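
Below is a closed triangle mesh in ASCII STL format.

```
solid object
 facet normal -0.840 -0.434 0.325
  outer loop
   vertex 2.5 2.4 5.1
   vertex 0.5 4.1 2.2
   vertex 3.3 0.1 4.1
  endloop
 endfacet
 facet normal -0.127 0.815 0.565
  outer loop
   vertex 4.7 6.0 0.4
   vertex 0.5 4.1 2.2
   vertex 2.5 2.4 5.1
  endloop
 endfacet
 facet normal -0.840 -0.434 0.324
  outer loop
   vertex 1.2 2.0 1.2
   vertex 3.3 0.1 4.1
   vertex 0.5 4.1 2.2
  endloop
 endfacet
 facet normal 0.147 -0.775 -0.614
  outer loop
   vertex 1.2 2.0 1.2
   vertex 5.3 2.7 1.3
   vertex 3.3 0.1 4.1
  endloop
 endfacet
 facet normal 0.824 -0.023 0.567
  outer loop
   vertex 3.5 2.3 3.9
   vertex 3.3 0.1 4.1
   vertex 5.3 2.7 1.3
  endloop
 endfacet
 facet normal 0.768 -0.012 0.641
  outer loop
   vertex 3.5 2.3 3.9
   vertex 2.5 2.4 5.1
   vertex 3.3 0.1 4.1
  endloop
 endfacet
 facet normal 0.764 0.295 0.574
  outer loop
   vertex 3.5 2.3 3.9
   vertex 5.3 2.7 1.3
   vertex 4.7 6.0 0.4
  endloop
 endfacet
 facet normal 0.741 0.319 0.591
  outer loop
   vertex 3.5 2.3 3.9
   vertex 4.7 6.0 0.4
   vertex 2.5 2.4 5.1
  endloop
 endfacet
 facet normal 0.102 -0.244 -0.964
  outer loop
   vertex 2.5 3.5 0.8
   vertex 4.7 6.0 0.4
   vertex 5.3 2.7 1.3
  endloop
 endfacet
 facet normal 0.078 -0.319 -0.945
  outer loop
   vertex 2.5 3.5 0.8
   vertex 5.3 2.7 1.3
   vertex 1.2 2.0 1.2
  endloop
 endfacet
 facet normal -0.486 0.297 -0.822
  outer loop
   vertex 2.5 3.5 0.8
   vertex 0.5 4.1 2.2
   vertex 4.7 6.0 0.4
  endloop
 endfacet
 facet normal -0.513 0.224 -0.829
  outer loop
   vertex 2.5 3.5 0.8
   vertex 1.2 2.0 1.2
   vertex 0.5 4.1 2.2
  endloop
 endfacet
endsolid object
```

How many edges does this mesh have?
18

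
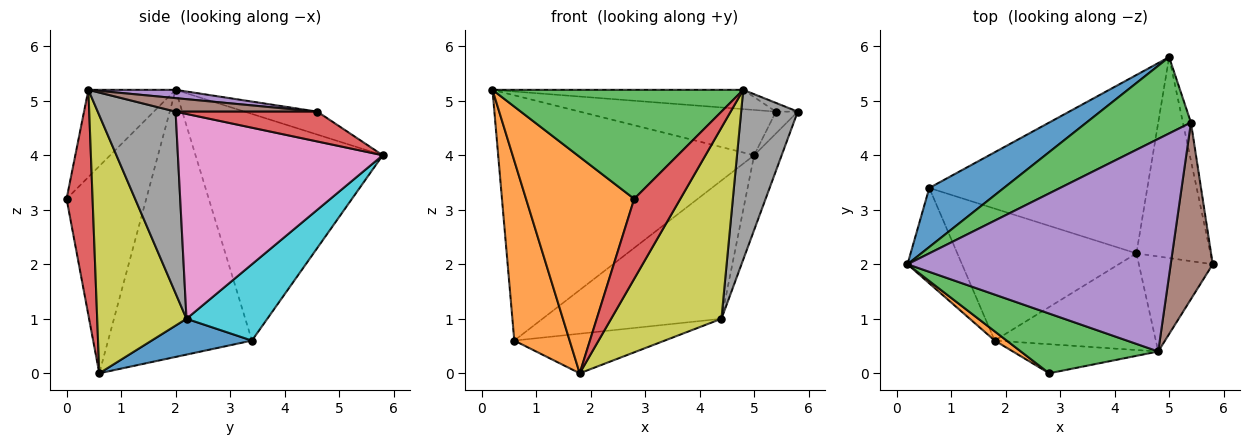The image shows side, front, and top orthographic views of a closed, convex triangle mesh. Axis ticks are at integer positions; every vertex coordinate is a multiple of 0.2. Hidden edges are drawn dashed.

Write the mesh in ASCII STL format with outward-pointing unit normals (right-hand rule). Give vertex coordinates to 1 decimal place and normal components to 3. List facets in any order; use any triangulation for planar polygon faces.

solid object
 facet normal -0.580 0.792 0.191
  outer loop
   vertex 0.6 3.4 0.6
   vertex 0.2 2.0 5.2
   vertex 5.0 5.8 4.0
  endloop
 endfacet
 facet normal -0.917 -0.353 -0.187
  outer loop
   vertex 0.6 3.4 0.6
   vertex 1.8 0.6 0.0
   vertex 0.2 2.0 5.2
  endloop
 endfacet
 facet normal -0.186 0.501 0.845
  outer loop
   vertex 5.4 4.6 4.8
   vertex 5.0 5.8 4.0
   vertex 0.2 2.0 5.2
  endloop
 endfacet
 facet normal 0.955 0.147 -0.257
  outer loop
   vertex 5.4 4.6 4.8
   vertex 5.8 2.0 4.8
   vertex 5.0 5.8 4.0
  endloop
 endfacet
 facet normal 0.031 0.090 0.995
  outer loop
   vertex 4.8 0.4 5.2
   vertex 5.4 4.6 4.8
   vertex 0.2 2.0 5.2
  endloop
 endfacet
 facet normal 0.305 0.047 0.951
  outer loop
   vertex 4.8 0.4 5.2
   vertex 5.8 2.0 4.8
   vertex 5.4 4.6 4.8
  endloop
 endfacet
 facet normal 0.933 0.125 -0.337
  outer loop
   vertex 4.4 2.2 1.0
   vertex 5.0 5.8 4.0
   vertex 5.8 2.0 4.8
  endloop
 endfacet
 facet normal 0.768 -0.558 -0.313
  outer loop
   vertex 4.4 2.2 1.0
   vertex 5.8 2.0 4.8
   vertex 4.8 0.4 5.2
  endloop
 endfacet
 facet normal 0.586 -0.723 -0.366
  outer loop
   vertex 4.4 2.2 1.0
   vertex 4.8 0.4 5.2
   vertex 1.8 0.6 0.0
  endloop
 endfacet
 facet normal 0.267 0.590 -0.762
  outer loop
   vertex 4.4 2.2 1.0
   vertex 0.6 3.4 0.6
   vertex 5.0 5.8 4.0
  endloop
 endfacet
 facet normal 0.188 0.282 -0.941
  outer loop
   vertex 4.4 2.2 1.0
   vertex 1.8 0.6 0.0
   vertex 0.6 3.4 0.6
  endloop
 endfacet
 facet normal -0.593 -0.805 0.034
  outer loop
   vertex 2.8 0.0 3.2
   vertex 0.2 2.0 5.2
   vertex 1.8 0.6 0.0
  endloop
 endfacet
 facet normal -0.292 -0.839 0.460
  outer loop
   vertex 2.8 0.0 3.2
   vertex 4.8 0.4 5.2
   vertex 0.2 2.0 5.2
  endloop
 endfacet
 facet normal 0.468 -0.830 -0.302
  outer loop
   vertex 2.8 0.0 3.2
   vertex 1.8 0.6 0.0
   vertex 4.8 0.4 5.2
  endloop
 endfacet
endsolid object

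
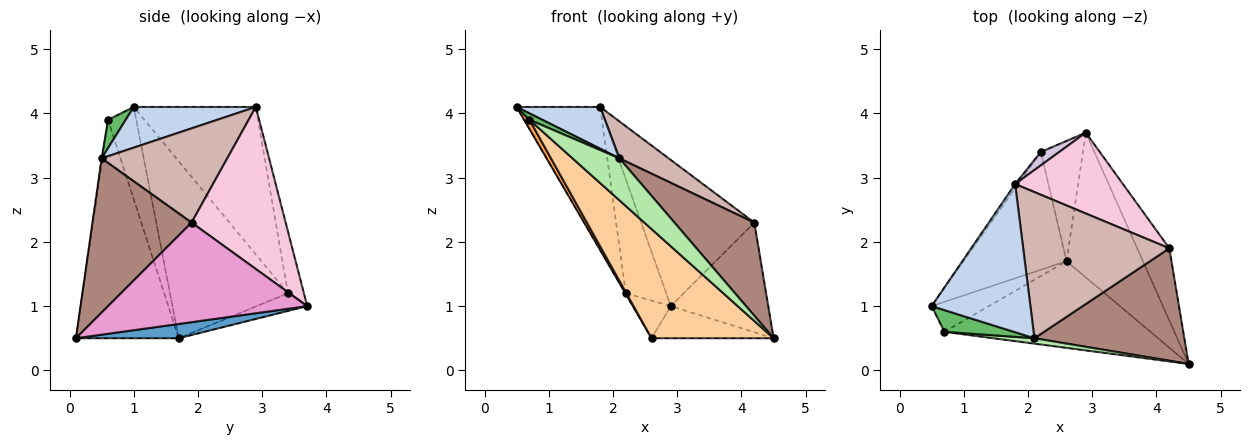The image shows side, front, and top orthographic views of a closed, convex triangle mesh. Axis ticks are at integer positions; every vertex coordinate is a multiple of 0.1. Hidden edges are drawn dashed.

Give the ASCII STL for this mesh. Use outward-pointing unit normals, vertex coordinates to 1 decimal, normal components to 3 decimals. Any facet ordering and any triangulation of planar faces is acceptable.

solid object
 facet normal 0.180 0.213 -0.960
  outer loop
   vertex 2.6 1.7 0.5
   vertex 2.9 3.7 1.0
   vertex 4.5 0.1 0.5
  endloop
 endfacet
 facet normal 0.369 -0.252 0.895
  outer loop
   vertex 2.1 0.5 3.3
   vertex 1.8 2.9 4.1
   vertex 0.5 1.0 4.1
  endloop
 endfacet
 facet normal -0.839 -0.159 -0.520
  outer loop
   vertex 0.7 0.6 3.9
   vertex 0.5 1.0 4.1
   vertex 2.6 1.7 0.5
  endloop
 endfacet
 facet normal -0.551 -0.654 -0.519
  outer loop
   vertex 0.7 0.6 3.9
   vertex 2.6 1.7 0.5
   vertex 4.5 0.1 0.5
  endloop
 endfacet
 facet normal 0.364 -0.265 0.893
  outer loop
   vertex 0.7 0.6 3.9
   vertex 2.1 0.5 3.3
   vertex 0.5 1.0 4.1
  endloop
 endfacet
 facet normal -0.016 -0.992 0.128
  outer loop
   vertex 0.7 0.6 3.9
   vertex 4.5 0.1 0.5
   vertex 2.1 0.5 3.3
  endloop
 endfacet
 facet normal -0.864 0.004 -0.503
  outer loop
   vertex 2.2 3.4 1.2
   vertex 2.6 1.7 0.5
   vertex 0.5 1.0 4.1
  endloop
 endfacet
 facet normal -0.372 0.277 -0.886
  outer loop
   vertex 2.2 3.4 1.2
   vertex 2.9 3.7 1.0
   vertex 2.6 1.7 0.5
  endloop
 endfacet
 facet normal -0.825 0.565 -0.016
  outer loop
   vertex 2.2 3.4 1.2
   vertex 0.5 1.0 4.1
   vertex 1.8 2.9 4.1
  endloop
 endfacet
 facet normal -0.365 0.925 0.109
  outer loop
   vertex 2.2 3.4 1.2
   vertex 1.8 2.9 4.1
   vertex 2.9 3.7 1.0
  endloop
 endfacet
 facet normal 0.621 -0.500 0.604
  outer loop
   vertex 4.2 1.9 2.3
   vertex 2.1 0.5 3.3
   vertex 4.5 0.1 0.5
  endloop
 endfacet
 facet normal 0.530 -0.208 0.822
  outer loop
   vertex 4.2 1.9 2.3
   vertex 1.8 2.9 4.1
   vertex 2.1 0.5 3.3
  endloop
 endfacet
 facet normal 0.863 0.422 -0.278
  outer loop
   vertex 4.2 1.9 2.3
   vertex 4.5 0.1 0.5
   vertex 2.9 3.7 1.0
  endloop
 endfacet
 facet normal 0.588 0.708 0.391
  outer loop
   vertex 4.2 1.9 2.3
   vertex 2.9 3.7 1.0
   vertex 1.8 2.9 4.1
  endloop
 endfacet
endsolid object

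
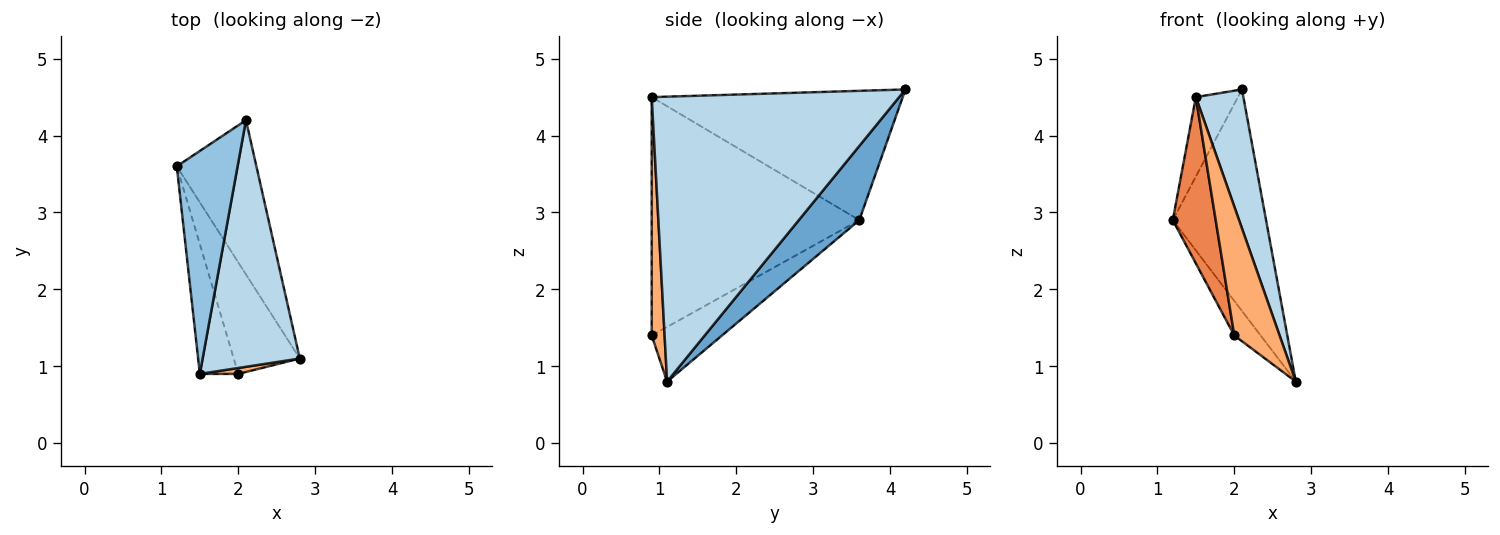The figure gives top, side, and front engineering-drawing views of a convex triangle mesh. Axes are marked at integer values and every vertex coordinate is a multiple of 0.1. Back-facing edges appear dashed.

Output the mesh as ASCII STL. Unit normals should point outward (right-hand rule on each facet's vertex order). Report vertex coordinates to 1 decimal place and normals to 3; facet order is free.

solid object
 facet normal 0.470 0.724 -0.504
  outer loop
   vertex 2.1 4.2 4.6
   vertex 2.8 1.1 0.8
   vertex 1.2 3.6 2.9
  endloop
 endfacet
 facet normal -0.895 0.150 0.421
  outer loop
   vertex 2.1 4.2 4.6
   vertex 1.2 3.6 2.9
   vertex 1.5 0.9 4.5
  endloop
 endfacet
 facet normal 0.931 -0.179 0.318
  outer loop
   vertex 2.1 4.2 4.6
   vertex 1.5 0.9 4.5
   vertex 2.8 1.1 0.8
  endloop
 endfacet
 facet normal -0.620 0.233 -0.749
  outer loop
   vertex 2.0 0.9 1.4
   vertex 1.2 3.6 2.9
   vertex 2.8 1.1 0.8
  endloop
 endfacet
 facet normal -0.967 -0.200 -0.156
  outer loop
   vertex 2.0 0.9 1.4
   vertex 1.5 0.9 4.5
   vertex 1.2 3.6 2.9
  endloop
 endfacet
 facet normal 0.273 -0.961 0.044
  outer loop
   vertex 2.0 0.9 1.4
   vertex 2.8 1.1 0.8
   vertex 1.5 0.9 4.5
  endloop
 endfacet
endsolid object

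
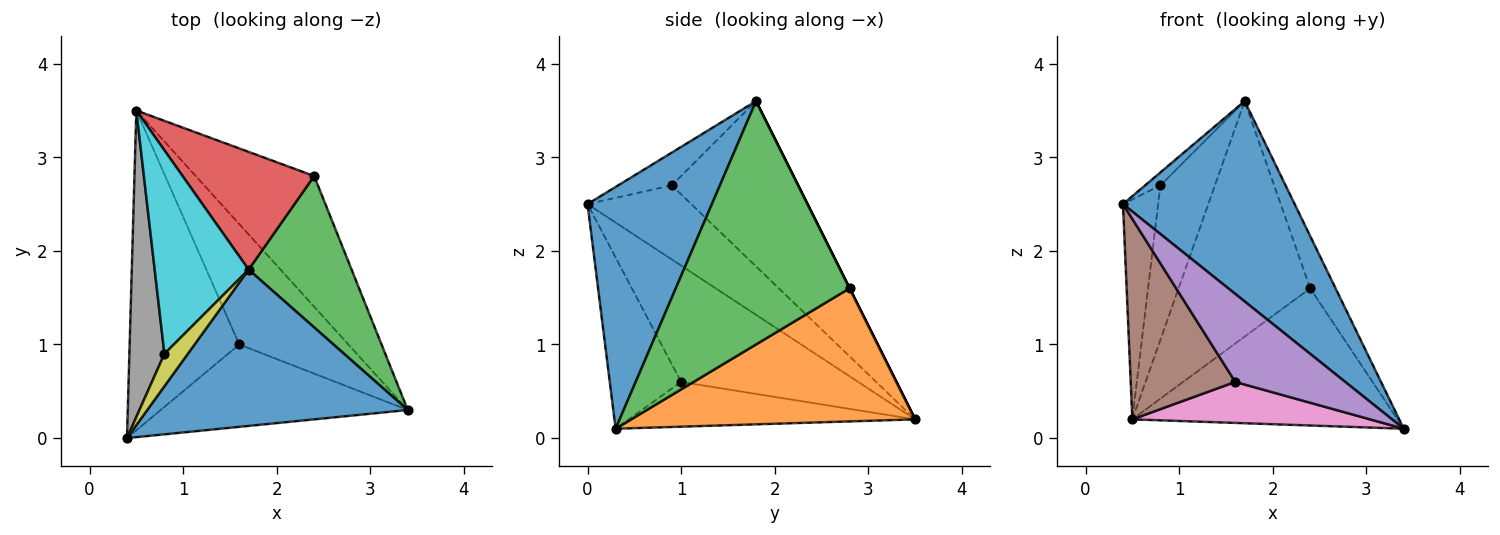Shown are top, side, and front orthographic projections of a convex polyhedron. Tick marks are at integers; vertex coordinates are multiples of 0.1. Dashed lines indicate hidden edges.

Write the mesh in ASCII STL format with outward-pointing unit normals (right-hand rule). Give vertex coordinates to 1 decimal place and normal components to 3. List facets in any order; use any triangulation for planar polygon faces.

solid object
 facet normal 0.496 -0.685 0.534
  outer loop
   vertex 1.7 1.8 3.6
   vertex 0.4 0.0 2.5
   vertex 3.4 0.3 0.1
  endloop
 endfacet
 facet normal 0.613 0.572 -0.545
  outer loop
   vertex 2.4 2.8 1.6
   vertex 3.4 0.3 0.1
   vertex 0.5 3.5 0.2
  endloop
 endfacet
 facet normal 0.913 0.133 0.386
  outer loop
   vertex 2.4 2.8 1.6
   vertex 1.7 1.8 3.6
   vertex 3.4 0.3 0.1
  endloop
 endfacet
 facet normal 0.000 0.894 0.447
  outer loop
   vertex 2.4 2.8 1.6
   vertex 0.5 3.5 0.2
   vertex 1.7 1.8 3.6
  endloop
 endfacet
 facet normal -0.428 -0.660 -0.618
  outer loop
   vertex 1.6 1.0 0.6
   vertex 3.4 0.3 0.1
   vertex 0.4 0.0 2.5
  endloop
 endfacet
 facet normal -0.669 -0.395 -0.630
  outer loop
   vertex 1.6 1.0 0.6
   vertex 0.4 0.0 2.5
   vertex 0.5 3.5 0.2
  endloop
 endfacet
 facet normal -0.362 -0.300 -0.882
  outer loop
   vertex 1.6 1.0 0.6
   vertex 0.5 3.5 0.2
   vertex 3.4 0.3 0.1
  endloop
 endfacet
 facet normal -0.864 0.293 0.409
  outer loop
   vertex 0.8 0.9 2.7
   vertex 0.5 3.5 0.2
   vertex 0.4 0.0 2.5
  endloop
 endfacet
 facet normal -0.793 0.226 0.566
  outer loop
   vertex 0.8 0.9 2.7
   vertex 0.4 0.0 2.5
   vertex 1.7 1.8 3.6
  endloop
 endfacet
 facet normal -0.814 0.351 0.463
  outer loop
   vertex 0.8 0.9 2.7
   vertex 1.7 1.8 3.6
   vertex 0.5 3.5 0.2
  endloop
 endfacet
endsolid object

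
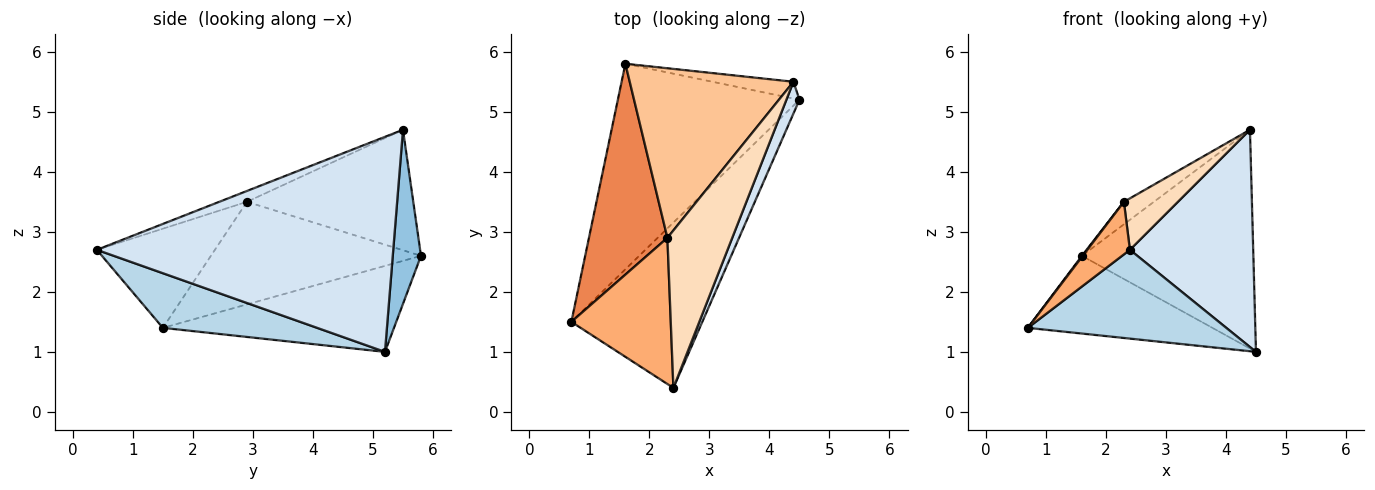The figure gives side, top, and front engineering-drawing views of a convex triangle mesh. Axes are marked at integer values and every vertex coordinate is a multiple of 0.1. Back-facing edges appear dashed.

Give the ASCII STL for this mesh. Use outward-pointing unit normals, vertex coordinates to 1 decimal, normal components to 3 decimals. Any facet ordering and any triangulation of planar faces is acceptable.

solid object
 facet normal -0.405 0.323 -0.855
  outer loop
   vertex 1.6 5.8 2.6
   vertex 4.5 5.2 1.0
   vertex 0.7 1.5 1.4
  endloop
 endfacet
 facet normal 0.162 0.984 -0.075
  outer loop
   vertex 4.4 5.5 4.7
   vertex 4.5 5.2 1.0
   vertex 1.6 5.8 2.6
  endloop
 endfacet
 facet normal 0.345 -0.444 -0.827
  outer loop
   vertex 2.4 0.4 2.7
   vertex 0.7 1.5 1.4
   vertex 4.5 5.2 1.0
  endloop
 endfacet
 facet normal 0.922 -0.383 0.056
  outer loop
   vertex 2.4 0.4 2.7
   vertex 4.5 5.2 1.0
   vertex 4.4 5.5 4.7
  endloop
 endfacet
 facet normal -0.794 -0.003 0.607
  outer loop
   vertex 2.3 2.9 3.5
   vertex 1.6 5.8 2.6
   vertex 0.7 1.5 1.4
  endloop
 endfacet
 facet normal -0.684 -0.247 0.686
  outer loop
   vertex 2.3 2.9 3.5
   vertex 0.7 1.5 1.4
   vertex 2.4 0.4 2.7
  endloop
 endfacet
 facet normal -0.589 0.106 0.801
  outer loop
   vertex 2.3 2.9 3.5
   vertex 4.4 5.5 4.7
   vertex 1.6 5.8 2.6
  endloop
 endfacet
 facet normal -0.157 -0.307 0.939
  outer loop
   vertex 2.3 2.9 3.5
   vertex 2.4 0.4 2.7
   vertex 4.4 5.5 4.7
  endloop
 endfacet
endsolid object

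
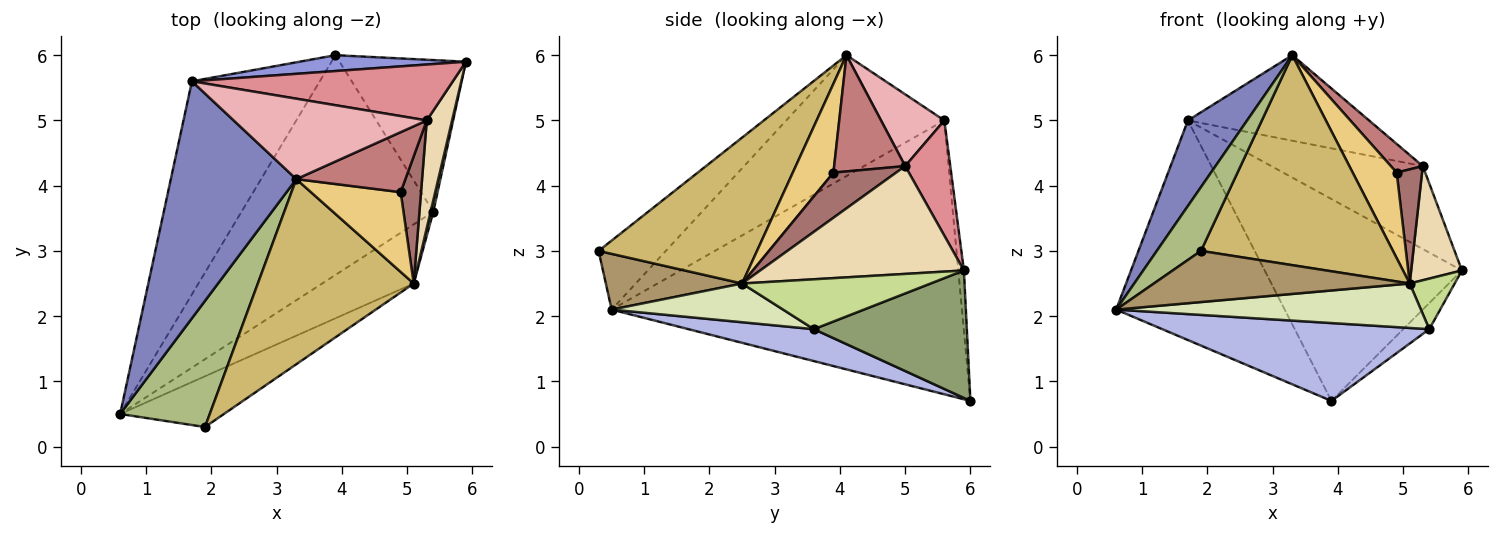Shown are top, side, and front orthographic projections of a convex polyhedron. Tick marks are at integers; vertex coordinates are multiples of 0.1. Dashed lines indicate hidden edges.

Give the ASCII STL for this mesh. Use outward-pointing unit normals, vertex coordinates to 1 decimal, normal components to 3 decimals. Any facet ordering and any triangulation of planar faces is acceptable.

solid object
 facet normal -0.831 0.400 -0.388
  outer loop
   vertex 1.7 5.6 5.0
   vertex 3.9 6.0 0.7
   vertex 0.6 0.5 2.1
  endloop
 endfacet
 facet normal -0.671 -0.252 0.697
  outer loop
   vertex 1.7 5.6 5.0
   vertex 0.6 0.5 2.1
   vertex 3.3 4.1 6.0
  endloop
 endfacet
 facet normal -0.028 0.997 0.078
  outer loop
   vertex 1.7 5.6 5.0
   vertex 5.9 5.9 2.7
   vertex 3.9 6.0 0.7
  endloop
 endfacet
 facet normal 0.155 -0.330 -0.931
  outer loop
   vertex 5.4 3.6 1.8
   vertex 0.6 0.5 2.1
   vertex 3.9 6.0 0.7
  endloop
 endfacet
 facet normal 0.705 0.120 -0.699
  outer loop
   vertex 5.4 3.6 1.8
   vertex 3.9 6.0 0.7
   vertex 5.9 5.9 2.7
  endloop
 endfacet
 facet normal -0.566 -0.372 0.735
  outer loop
   vertex 1.9 0.3 3.0
   vertex 3.3 4.1 6.0
   vertex 0.6 0.5 2.1
  endloop
 endfacet
 facet normal 0.971 -0.232 0.052
  outer loop
   vertex 5.1 2.5 2.5
   vertex 5.4 3.6 1.8
   vertex 5.9 5.9 2.7
  endloop
 endfacet
 facet normal 0.320 -0.569 -0.757
  outer loop
   vertex 5.1 2.5 2.5
   vertex 0.6 0.5 2.1
   vertex 5.4 3.6 1.8
  endloop
 endfacet
 facet normal 0.354 -0.664 -0.659
  outer loop
   vertex 5.1 2.5 2.5
   vertex 1.9 0.3 3.0
   vertex 0.6 0.5 2.1
  endloop
 endfacet
 facet normal 0.526 -0.638 0.562
  outer loop
   vertex 5.1 2.5 2.5
   vertex 3.3 4.1 6.0
   vertex 1.9 0.3 3.0
  endloop
 endfacet
 facet normal 0.560 -0.606 0.565
  outer loop
   vertex 5.1 2.5 2.5
   vertex 4.9 3.9 4.2
   vertex 3.3 4.1 6.0
  endloop
 endfacet
 facet normal 0.946 -0.236 0.222
  outer loop
   vertex 5.3 5.0 4.3
   vertex 5.1 2.5 2.5
   vertex 5.9 5.9 2.7
  endloop
 endfacet
 facet normal 0.855 -0.346 0.386
  outer loop
   vertex 5.3 5.0 4.3
   vertex 4.9 3.9 4.2
   vertex 5.1 2.5 2.5
  endloop
 endfacet
 facet normal 0.693 -0.311 0.650
  outer loop
   vertex 5.3 5.0 4.3
   vertex 3.3 4.1 6.0
   vertex 4.9 3.9 4.2
  endloop
 endfacet
 facet normal 0.240 0.805 0.543
  outer loop
   vertex 5.3 5.0 4.3
   vertex 5.9 5.9 2.7
   vertex 1.7 5.6 5.0
  endloop
 endfacet
 facet normal 0.247 0.706 0.664
  outer loop
   vertex 5.3 5.0 4.3
   vertex 1.7 5.6 5.0
   vertex 3.3 4.1 6.0
  endloop
 endfacet
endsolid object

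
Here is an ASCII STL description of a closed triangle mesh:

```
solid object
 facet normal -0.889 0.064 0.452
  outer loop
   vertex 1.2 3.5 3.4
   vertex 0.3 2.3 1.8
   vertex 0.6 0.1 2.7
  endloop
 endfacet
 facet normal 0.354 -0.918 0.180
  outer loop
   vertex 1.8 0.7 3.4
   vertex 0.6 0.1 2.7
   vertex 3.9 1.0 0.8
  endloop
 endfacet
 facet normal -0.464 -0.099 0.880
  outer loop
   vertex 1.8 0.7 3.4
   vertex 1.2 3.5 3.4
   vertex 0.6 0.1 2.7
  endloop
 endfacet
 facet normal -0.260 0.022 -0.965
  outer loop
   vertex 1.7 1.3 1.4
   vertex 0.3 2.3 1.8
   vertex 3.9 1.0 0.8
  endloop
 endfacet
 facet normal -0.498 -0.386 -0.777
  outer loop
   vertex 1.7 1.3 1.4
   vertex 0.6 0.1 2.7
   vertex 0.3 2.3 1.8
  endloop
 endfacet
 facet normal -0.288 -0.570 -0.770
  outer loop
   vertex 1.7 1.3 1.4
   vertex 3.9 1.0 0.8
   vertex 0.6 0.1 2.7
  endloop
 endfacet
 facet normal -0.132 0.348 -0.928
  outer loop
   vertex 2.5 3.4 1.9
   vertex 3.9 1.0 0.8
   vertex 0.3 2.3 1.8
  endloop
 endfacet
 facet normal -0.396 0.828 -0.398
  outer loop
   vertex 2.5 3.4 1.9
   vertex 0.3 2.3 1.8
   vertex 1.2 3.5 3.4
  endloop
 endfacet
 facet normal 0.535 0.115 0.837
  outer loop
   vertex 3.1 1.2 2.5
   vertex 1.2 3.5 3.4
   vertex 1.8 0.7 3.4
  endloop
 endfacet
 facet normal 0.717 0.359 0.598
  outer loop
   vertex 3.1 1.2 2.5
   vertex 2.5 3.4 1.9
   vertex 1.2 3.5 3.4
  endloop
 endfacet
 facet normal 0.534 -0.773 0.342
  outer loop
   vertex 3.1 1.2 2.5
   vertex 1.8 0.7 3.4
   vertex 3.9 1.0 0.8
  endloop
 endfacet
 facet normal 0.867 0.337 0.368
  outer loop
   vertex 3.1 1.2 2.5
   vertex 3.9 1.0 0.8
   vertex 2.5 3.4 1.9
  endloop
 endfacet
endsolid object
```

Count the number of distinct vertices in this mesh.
8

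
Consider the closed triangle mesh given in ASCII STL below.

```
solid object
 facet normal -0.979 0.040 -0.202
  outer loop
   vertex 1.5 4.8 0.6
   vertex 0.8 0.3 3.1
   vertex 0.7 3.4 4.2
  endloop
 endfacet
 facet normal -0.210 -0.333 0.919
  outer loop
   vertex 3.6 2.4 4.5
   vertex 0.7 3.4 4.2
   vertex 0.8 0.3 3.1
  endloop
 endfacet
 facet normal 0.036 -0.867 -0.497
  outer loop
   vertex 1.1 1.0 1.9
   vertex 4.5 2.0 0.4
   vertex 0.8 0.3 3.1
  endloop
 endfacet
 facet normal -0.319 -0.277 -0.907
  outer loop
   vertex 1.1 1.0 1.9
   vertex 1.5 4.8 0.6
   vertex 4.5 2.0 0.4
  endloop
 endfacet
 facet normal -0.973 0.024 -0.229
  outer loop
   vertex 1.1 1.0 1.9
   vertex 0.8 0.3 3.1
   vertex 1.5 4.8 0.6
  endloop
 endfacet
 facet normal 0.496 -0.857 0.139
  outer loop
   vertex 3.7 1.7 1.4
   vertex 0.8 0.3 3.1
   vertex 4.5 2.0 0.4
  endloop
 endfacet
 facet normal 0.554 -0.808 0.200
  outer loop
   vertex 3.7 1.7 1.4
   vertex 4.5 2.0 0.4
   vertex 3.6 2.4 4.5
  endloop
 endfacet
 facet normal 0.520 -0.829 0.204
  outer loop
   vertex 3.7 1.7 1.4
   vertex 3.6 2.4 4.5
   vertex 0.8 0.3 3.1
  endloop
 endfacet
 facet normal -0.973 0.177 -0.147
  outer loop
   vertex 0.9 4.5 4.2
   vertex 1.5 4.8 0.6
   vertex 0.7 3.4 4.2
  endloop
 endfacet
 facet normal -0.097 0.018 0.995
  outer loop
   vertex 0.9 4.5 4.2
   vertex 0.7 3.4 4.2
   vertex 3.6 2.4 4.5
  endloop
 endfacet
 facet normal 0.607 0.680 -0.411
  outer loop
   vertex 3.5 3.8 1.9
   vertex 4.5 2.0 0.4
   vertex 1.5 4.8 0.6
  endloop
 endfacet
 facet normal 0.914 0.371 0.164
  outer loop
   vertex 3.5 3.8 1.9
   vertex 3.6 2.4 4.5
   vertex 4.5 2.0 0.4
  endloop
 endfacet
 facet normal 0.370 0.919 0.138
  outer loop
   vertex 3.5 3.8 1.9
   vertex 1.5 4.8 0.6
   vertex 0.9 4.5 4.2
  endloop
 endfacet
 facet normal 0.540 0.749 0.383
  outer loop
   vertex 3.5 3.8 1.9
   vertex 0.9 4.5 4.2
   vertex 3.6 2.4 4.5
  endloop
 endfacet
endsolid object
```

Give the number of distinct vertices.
9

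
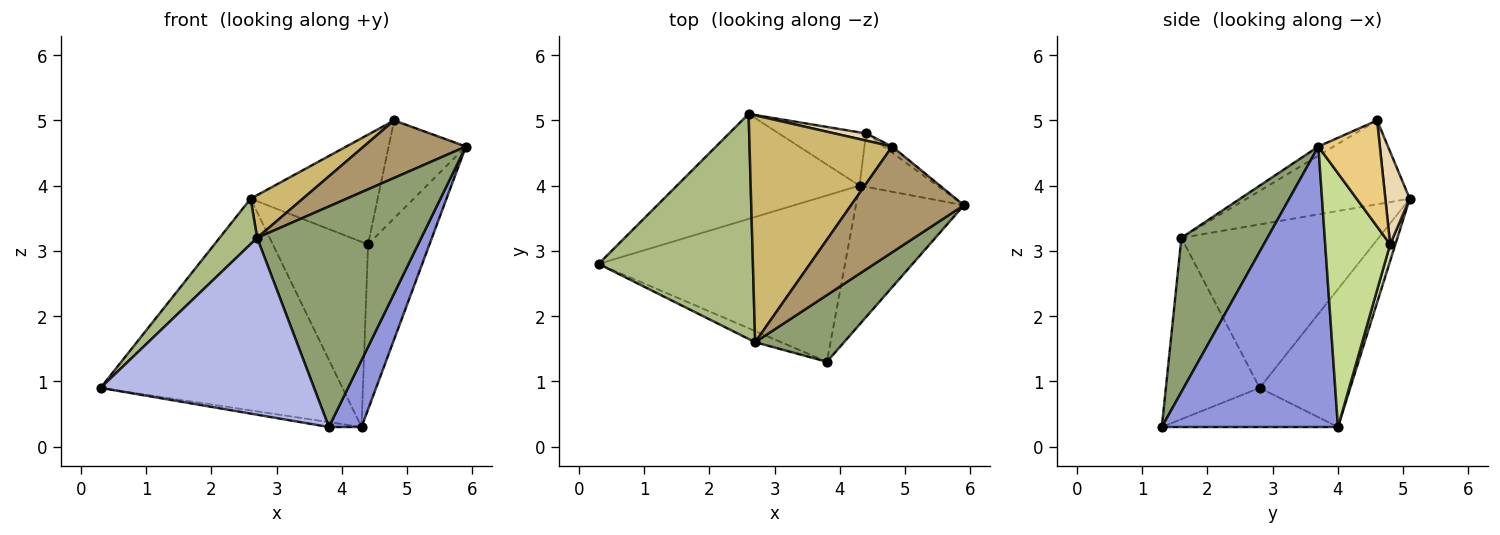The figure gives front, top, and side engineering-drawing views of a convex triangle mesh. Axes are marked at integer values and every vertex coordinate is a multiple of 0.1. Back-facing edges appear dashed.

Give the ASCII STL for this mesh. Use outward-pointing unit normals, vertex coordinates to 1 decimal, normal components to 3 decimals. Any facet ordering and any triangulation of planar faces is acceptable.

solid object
 facet normal -0.157 0.029 -0.987
  outer loop
   vertex 4.3 4.0 0.3
   vertex 3.8 1.3 0.3
   vertex 0.3 2.8 0.9
  endloop
 endfacet
 facet normal -0.318 0.849 -0.421
  outer loop
   vertex 4.3 4.0 0.3
   vertex 0.3 2.8 0.9
   vertex 2.6 5.1 3.8
  endloop
 endfacet
 facet normal 0.920 -0.170 -0.354
  outer loop
   vertex 4.3 4.0 0.3
   vertex 5.9 3.7 4.6
   vertex 3.8 1.3 0.3
  endloop
 endfacet
 facet normal -0.402 -0.914 -0.058
  outer loop
   vertex 2.7 1.6 3.2
   vertex 0.3 2.8 0.9
   vertex 3.8 1.3 0.3
  endloop
 endfacet
 facet normal 0.448 -0.856 0.259
  outer loop
   vertex 2.7 1.6 3.2
   vertex 3.8 1.3 0.3
   vertex 5.9 3.7 4.6
  endloop
 endfacet
 facet normal -0.720 -0.137 0.680
  outer loop
   vertex 2.7 1.6 3.2
   vertex 2.6 5.1 3.8
   vertex 0.3 2.8 0.9
  endloop
 endfacet
 facet normal 0.709 0.671 -0.217
  outer loop
   vertex 4.4 4.8 3.1
   vertex 5.9 3.7 4.6
   vertex 4.3 4.0 0.3
  endloop
 endfacet
 facet normal 0.053 0.960 -0.276
  outer loop
   vertex 4.4 4.8 3.1
   vertex 4.3 4.0 0.3
   vertex 2.6 5.1 3.8
  endloop
 endfacet
 facet normal -0.071 -0.476 0.876
  outer loop
   vertex 4.8 4.6 5.0
   vertex 2.7 1.6 3.2
   vertex 5.9 3.7 4.6
  endloop
 endfacet
 facet normal -0.500 -0.160 0.851
  outer loop
   vertex 4.8 4.6 5.0
   vertex 2.6 5.1 3.8
   vertex 2.7 1.6 3.2
  endloop
 endfacet
 facet normal 0.622 0.782 -0.049
  outer loop
   vertex 4.8 4.6 5.0
   vertex 5.9 3.7 4.6
   vertex 4.4 4.8 3.1
  endloop
 endfacet
 facet normal 0.188 0.980 0.064
  outer loop
   vertex 4.8 4.6 5.0
   vertex 4.4 4.8 3.1
   vertex 2.6 5.1 3.8
  endloop
 endfacet
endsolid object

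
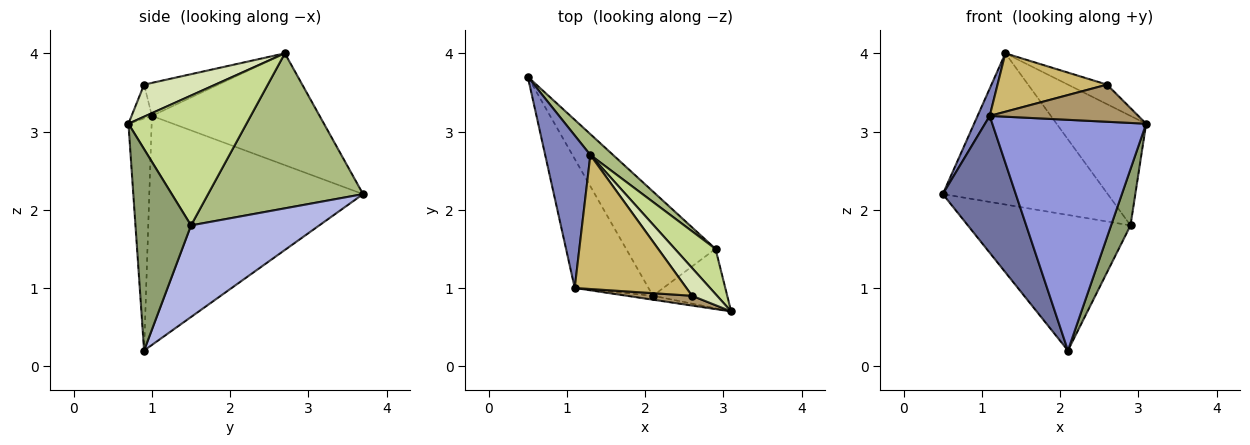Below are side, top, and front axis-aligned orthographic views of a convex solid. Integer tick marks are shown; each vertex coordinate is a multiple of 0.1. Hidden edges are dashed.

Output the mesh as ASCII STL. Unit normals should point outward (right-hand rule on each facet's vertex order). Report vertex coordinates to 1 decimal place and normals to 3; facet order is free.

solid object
 facet normal -0.905 -0.309 -0.291
  outer loop
   vertex 1.1 1.0 3.2
   vertex 0.5 3.7 2.2
   vertex 2.1 0.9 0.2
  endloop
 endfacet
 facet normal -0.925 -0.067 0.374
  outer loop
   vertex 1.1 1.0 3.2
   vertex 1.3 2.7 4.0
   vertex 0.5 3.7 2.2
  endloop
 endfacet
 facet normal -0.149 -0.989 -0.017
  outer loop
   vertex 1.1 1.0 3.2
   vertex 2.1 0.9 0.2
   vertex 3.1 0.7 3.1
  endloop
 endfacet
 facet normal 0.530 0.672 -0.517
  outer loop
   vertex 2.9 1.5 1.8
   vertex 2.1 0.9 0.2
   vertex 0.5 3.7 2.2
  endloop
 endfacet
 facet normal 0.891 -0.312 -0.329
  outer loop
   vertex 2.9 1.5 1.8
   vertex 3.1 0.7 3.1
   vertex 2.1 0.9 0.2
  endloop
 endfacet
 facet normal 0.681 0.725 0.100
  outer loop
   vertex 2.9 1.5 1.8
   vertex 0.5 3.7 2.2
   vertex 1.3 2.7 4.0
  endloop
 endfacet
 facet normal 0.773 0.587 0.242
  outer loop
   vertex 2.9 1.5 1.8
   vertex 1.3 2.7 4.0
   vertex 3.1 0.7 3.1
  endloop
 endfacet
 facet normal 0.724 0.397 0.565
  outer loop
   vertex 2.6 0.9 3.6
   vertex 3.1 0.7 3.1
   vertex 1.3 2.7 4.0
  endloop
 endfacet
 facet normal -0.131 -0.959 0.252
  outer loop
   vertex 2.6 0.9 3.6
   vertex 1.1 1.0 3.2
   vertex 3.1 0.7 3.1
  endloop
 endfacet
 facet normal -0.262 -0.386 0.885
  outer loop
   vertex 2.6 0.9 3.6
   vertex 1.3 2.7 4.0
   vertex 1.1 1.0 3.2
  endloop
 endfacet
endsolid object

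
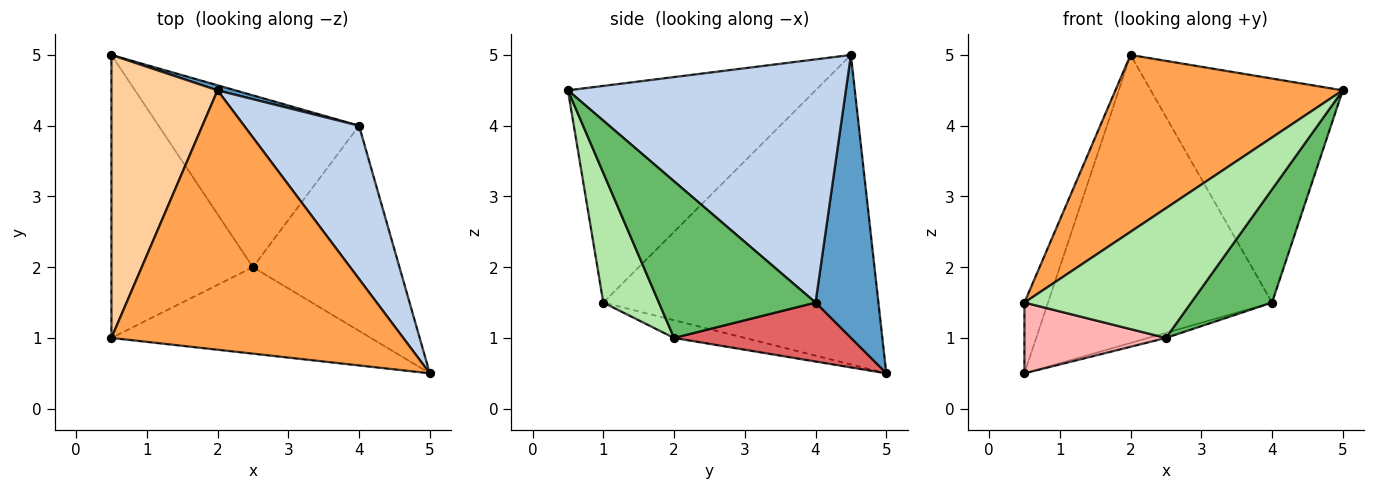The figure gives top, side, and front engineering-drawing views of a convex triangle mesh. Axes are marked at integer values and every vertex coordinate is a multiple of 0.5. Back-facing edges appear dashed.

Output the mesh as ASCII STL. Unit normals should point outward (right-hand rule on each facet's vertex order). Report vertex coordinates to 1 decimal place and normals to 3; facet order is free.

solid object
 facet normal 0.270 0.963 0.017
  outer loop
   vertex 4.0 4.0 1.5
   vertex 0.5 5.0 0.5
   vertex 2.0 4.5 5.0
  endloop
 endfacet
 facet normal 0.767 0.530 0.362
  outer loop
   vertex 4.0 4.0 1.5
   vertex 2.0 4.5 5.0
   vertex 5.0 0.5 4.5
  endloop
 endfacet
 facet normal -0.523 -0.480 0.704
  outer loop
   vertex 0.5 1.0 1.5
   vertex 5.0 0.5 4.5
   vertex 2.0 4.5 5.0
  endloop
 endfacet
 facet normal -0.943 0.081 0.323
  outer loop
   vertex 0.5 1.0 1.5
   vertex 2.0 4.5 5.0
   vertex 0.5 5.0 0.5
  endloop
 endfacet
 facet normal 0.683 -0.353 -0.639
  outer loop
   vertex 2.5 2.0 1.0
   vertex 4.0 4.0 1.5
   vertex 5.0 0.5 4.5
  endloop
 endfacet
 facet normal 0.267 -0.802 -0.535
  outer loop
   vertex 2.5 2.0 1.0
   vertex 5.0 0.5 4.5
   vertex 0.5 1.0 1.5
  endloop
 endfacet
 facet normal 0.282 0.028 -0.959
  outer loop
   vertex 2.5 2.0 1.0
   vertex 0.5 5.0 0.5
   vertex 4.0 4.0 1.5
  endloop
 endfacet
 facet normal -0.120 -0.241 -0.963
  outer loop
   vertex 2.5 2.0 1.0
   vertex 0.5 1.0 1.5
   vertex 0.5 5.0 0.5
  endloop
 endfacet
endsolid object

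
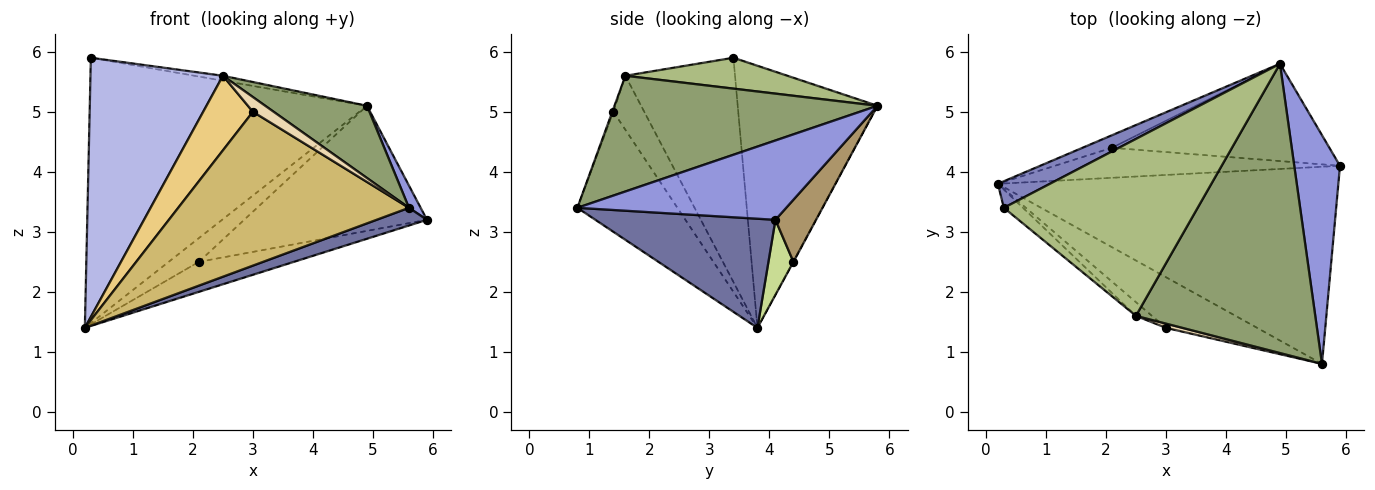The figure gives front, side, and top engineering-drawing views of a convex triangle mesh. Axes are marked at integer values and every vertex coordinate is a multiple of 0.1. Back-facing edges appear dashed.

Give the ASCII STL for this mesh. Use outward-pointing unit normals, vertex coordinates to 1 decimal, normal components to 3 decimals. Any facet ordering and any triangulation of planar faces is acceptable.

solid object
 facet normal 0.304 -0.085 -0.949
  outer loop
   vertex 5.6 0.8 3.4
   vertex 0.2 3.8 1.4
   vertex 5.9 4.1 3.2
  endloop
 endfacet
 facet normal -0.449 0.889 0.089
  outer loop
   vertex 4.9 5.8 5.1
   vertex 0.2 3.8 1.4
   vertex 0.3 3.4 5.9
  endloop
 endfacet
 facet normal 0.865 -0.048 0.499
  outer loop
   vertex 4.9 5.8 5.1
   vertex 5.6 0.8 3.4
   vertex 5.9 4.1 3.2
  endloop
 endfacet
 facet normal -0.637 -0.769 -0.054
  outer loop
   vertex 2.5 1.6 5.6
   vertex 0.3 3.4 5.9
   vertex 0.2 3.8 1.4
  endloop
 endfacet
 facet normal 0.531 -0.205 0.822
  outer loop
   vertex 2.5 1.6 5.6
   vertex 5.6 0.8 3.4
   vertex 4.9 5.8 5.1
  endloop
 endfacet
 facet normal 0.157 0.028 0.987
  outer loop
   vertex 2.5 1.6 5.6
   vertex 4.9 5.8 5.1
   vertex 0.3 3.4 5.9
  endloop
 endfacet
 facet normal 0.183 0.695 -0.695
  outer loop
   vertex 2.1 4.4 2.5
   vertex 5.9 4.1 3.2
   vertex 0.2 3.8 1.4
  endloop
 endfacet
 facet normal -0.010 0.885 -0.466
  outer loop
   vertex 2.1 4.4 2.5
   vertex 0.2 3.8 1.4
   vertex 4.9 5.8 5.1
  endloop
 endfacet
 facet normal 0.173 0.777 -0.605
  outer loop
   vertex 2.1 4.4 2.5
   vertex 4.9 5.8 5.1
   vertex 5.9 4.1 3.2
  endloop
 endfacet
 facet normal -0.381 -0.878 -0.289
  outer loop
   vertex 3.0 1.4 5.0
   vertex 0.2 3.8 1.4
   vertex 5.6 0.8 3.4
  endloop
 endfacet
 facet normal -0.521 -0.839 -0.154
  outer loop
   vertex 3.0 1.4 5.0
   vertex 2.5 1.6 5.6
   vertex 0.2 3.8 1.4
  endloop
 endfacet
 facet normal -0.050 -0.959 0.278
  outer loop
   vertex 3.0 1.4 5.0
   vertex 5.6 0.8 3.4
   vertex 2.5 1.6 5.6
  endloop
 endfacet
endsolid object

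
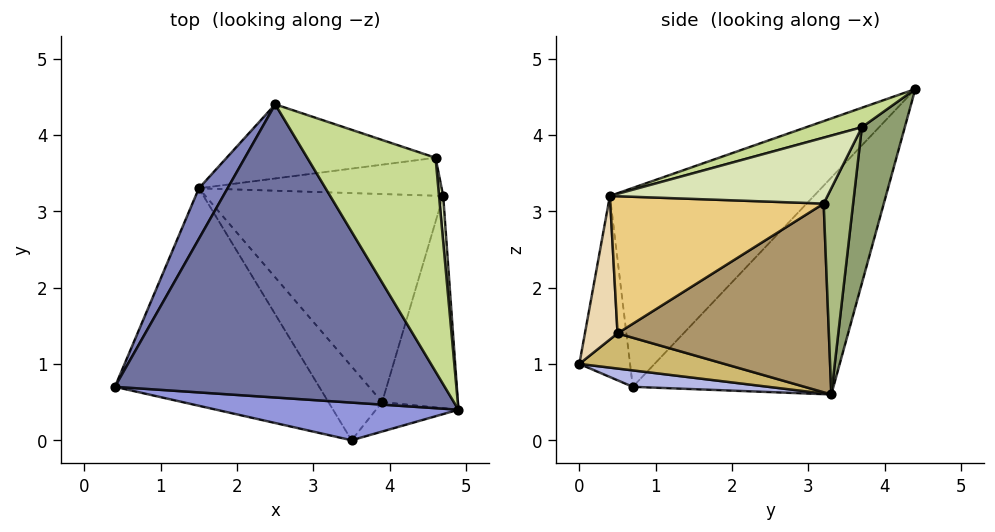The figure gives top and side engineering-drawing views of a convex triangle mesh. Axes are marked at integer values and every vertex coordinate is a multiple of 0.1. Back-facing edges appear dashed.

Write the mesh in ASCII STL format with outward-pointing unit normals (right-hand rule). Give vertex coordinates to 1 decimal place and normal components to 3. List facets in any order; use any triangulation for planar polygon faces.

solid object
 facet normal -0.441 -0.520 0.731
  outer loop
   vertex 2.5 4.4 4.6
   vertex 0.4 0.7 0.7
   vertex 4.9 0.4 3.2
  endloop
 endfacet
 facet normal -0.913 0.391 0.121
  outer loop
   vertex 1.5 3.3 0.6
   vertex 0.4 0.7 0.7
   vertex 2.5 4.4 4.6
  endloop
 endfacet
 facet normal -0.238 -0.918 0.318
  outer loop
   vertex 3.5 0.0 1.0
   vertex 4.9 0.4 3.2
   vertex 0.4 0.7 0.7
  endloop
 endfacet
 facet normal 0.080 -0.072 -0.994
  outer loop
   vertex 3.5 0.0 1.0
   vertex 0.4 0.7 0.7
   vertex 1.5 3.3 0.6
  endloop
 endfacet
 facet normal 0.233 0.921 -0.312
  outer loop
   vertex 4.6 3.7 4.1
   vertex 1.5 3.3 0.6
   vertex 2.5 4.4 4.6
  endloop
 endfacet
 facet normal 0.335 0.856 -0.394
  outer loop
   vertex 4.6 3.7 4.1
   vertex 4.7 3.2 3.1
   vertex 1.5 3.3 0.6
  endloop
 endfacet
 facet normal 0.145 -0.248 0.958
  outer loop
   vertex 4.6 3.7 4.1
   vertex 2.5 4.4 4.6
   vertex 4.9 0.4 3.2
  endloop
 endfacet
 facet normal 0.995 0.073 0.063
  outer loop
   vertex 4.6 3.7 4.1
   vertex 4.9 0.4 3.2
   vertex 4.7 3.2 3.1
  endloop
 endfacet
 facet normal 0.594 0.295 -0.748
  outer loop
   vertex 3.9 0.5 1.4
   vertex 1.5 3.3 0.6
   vertex 4.7 3.2 3.1
  endloop
 endfacet
 facet normal 0.534 0.225 -0.815
  outer loop
   vertex 3.9 0.5 1.4
   vertex 3.5 0.0 1.0
   vertex 1.5 3.3 0.6
  endloop
 endfacet
 facet normal 0.874 0.045 -0.483
  outer loop
   vertex 3.9 0.5 1.4
   vertex 4.7 3.2 3.1
   vertex 4.9 0.4 3.2
  endloop
 endfacet
 facet normal 0.832 -0.283 -0.478
  outer loop
   vertex 3.9 0.5 1.4
   vertex 4.9 0.4 3.2
   vertex 3.5 0.0 1.0
  endloop
 endfacet
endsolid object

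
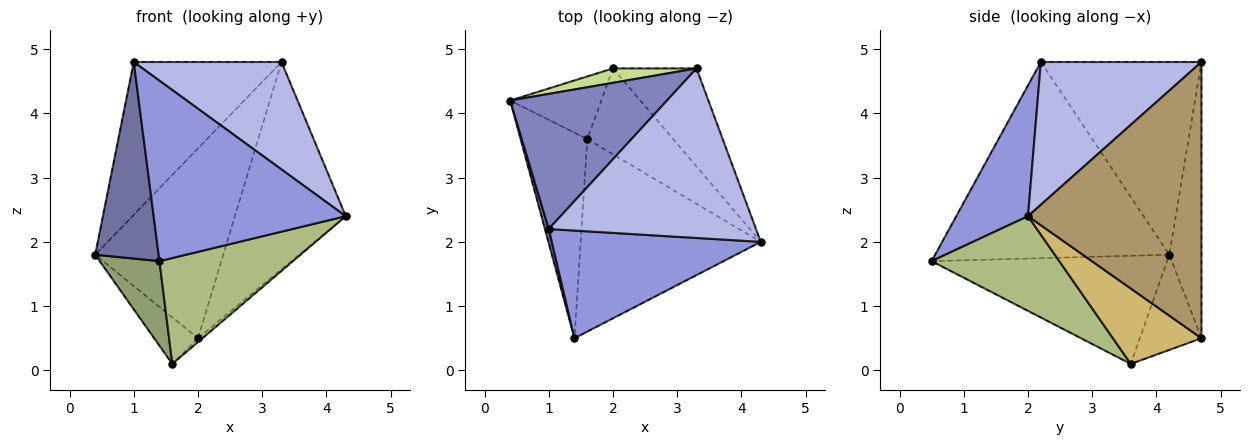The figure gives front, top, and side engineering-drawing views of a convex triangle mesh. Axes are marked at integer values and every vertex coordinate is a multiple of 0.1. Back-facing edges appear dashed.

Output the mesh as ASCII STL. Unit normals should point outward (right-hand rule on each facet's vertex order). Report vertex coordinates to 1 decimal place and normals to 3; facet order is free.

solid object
 facet normal -0.965 -0.261 0.019
  outer loop
   vertex 1.0 2.2 4.8
   vertex 0.4 4.2 1.8
   vertex 1.4 0.5 1.7
  endloop
 endfacet
 facet normal -0.631 0.581 0.514
  outer loop
   vertex 1.0 2.2 4.8
   vertex 3.3 4.7 4.8
   vertex 0.4 4.2 1.8
  endloop
 endfacet
 facet normal 0.305 -0.818 0.488
  outer loop
   vertex 1.0 2.2 4.8
   vertex 1.4 0.5 1.7
   vertex 4.3 2.0 2.4
  endloop
 endfacet
 facet normal 0.503 -0.463 0.730
  outer loop
   vertex 1.0 2.2 4.8
   vertex 4.3 2.0 2.4
   vertex 3.3 4.7 4.8
  endloop
 endfacet
 facet normal -0.832 -0.211 -0.513
  outer loop
   vertex 1.6 3.6 0.1
   vertex 1.4 0.5 1.7
   vertex 0.4 4.2 1.8
  endloop
 endfacet
 facet normal 0.418 -0.438 -0.796
  outer loop
   vertex 1.6 3.6 0.1
   vertex 4.3 2.0 2.4
   vertex 1.4 0.5 1.7
  endloop
 endfacet
 facet normal -0.243 0.967 0.073
  outer loop
   vertex 2.0 4.7 0.5
   vertex 0.4 4.2 1.8
   vertex 3.3 4.7 4.8
  endloop
 endfacet
 facet normal -0.643 0.457 -0.615
  outer loop
   vertex 2.0 4.7 0.5
   vertex 1.6 3.6 0.1
   vertex 0.4 4.2 1.8
  endloop
 endfacet
 facet normal 0.817 0.522 -0.247
  outer loop
   vertex 2.0 4.7 0.5
   vertex 3.3 4.7 4.8
   vertex 4.3 2.0 2.4
  endloop
 endfacet
 facet normal 0.659 0.033 -0.751
  outer loop
   vertex 2.0 4.7 0.5
   vertex 4.3 2.0 2.4
   vertex 1.6 3.6 0.1
  endloop
 endfacet
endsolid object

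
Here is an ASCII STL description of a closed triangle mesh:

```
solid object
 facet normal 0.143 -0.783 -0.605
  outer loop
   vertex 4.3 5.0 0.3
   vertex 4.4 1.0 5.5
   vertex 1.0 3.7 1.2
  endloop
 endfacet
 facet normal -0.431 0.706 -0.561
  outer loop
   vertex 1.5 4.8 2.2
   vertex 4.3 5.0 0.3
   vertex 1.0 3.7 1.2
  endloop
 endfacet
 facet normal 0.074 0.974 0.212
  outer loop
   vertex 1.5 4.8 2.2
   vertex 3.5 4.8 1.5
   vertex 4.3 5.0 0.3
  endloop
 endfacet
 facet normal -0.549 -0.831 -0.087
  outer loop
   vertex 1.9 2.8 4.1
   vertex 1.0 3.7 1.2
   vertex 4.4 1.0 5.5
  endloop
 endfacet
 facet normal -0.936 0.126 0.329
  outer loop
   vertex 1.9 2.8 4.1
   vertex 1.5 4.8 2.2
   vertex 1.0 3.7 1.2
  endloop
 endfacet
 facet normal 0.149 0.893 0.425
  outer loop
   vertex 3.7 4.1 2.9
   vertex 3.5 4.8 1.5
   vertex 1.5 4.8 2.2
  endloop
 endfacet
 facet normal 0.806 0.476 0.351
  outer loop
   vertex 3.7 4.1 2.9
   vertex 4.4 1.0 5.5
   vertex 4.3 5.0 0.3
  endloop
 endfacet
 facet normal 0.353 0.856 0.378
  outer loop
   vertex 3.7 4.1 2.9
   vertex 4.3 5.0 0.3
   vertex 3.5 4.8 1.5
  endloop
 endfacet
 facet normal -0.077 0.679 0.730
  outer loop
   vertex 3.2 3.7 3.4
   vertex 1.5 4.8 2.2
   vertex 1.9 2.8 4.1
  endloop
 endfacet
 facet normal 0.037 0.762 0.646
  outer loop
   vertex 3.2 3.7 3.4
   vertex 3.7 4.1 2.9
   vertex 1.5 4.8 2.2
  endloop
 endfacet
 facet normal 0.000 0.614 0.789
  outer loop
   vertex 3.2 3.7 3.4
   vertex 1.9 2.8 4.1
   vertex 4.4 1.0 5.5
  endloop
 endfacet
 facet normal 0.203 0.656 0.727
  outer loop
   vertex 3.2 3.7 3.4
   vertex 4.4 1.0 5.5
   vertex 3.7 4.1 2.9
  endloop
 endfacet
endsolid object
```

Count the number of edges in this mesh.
18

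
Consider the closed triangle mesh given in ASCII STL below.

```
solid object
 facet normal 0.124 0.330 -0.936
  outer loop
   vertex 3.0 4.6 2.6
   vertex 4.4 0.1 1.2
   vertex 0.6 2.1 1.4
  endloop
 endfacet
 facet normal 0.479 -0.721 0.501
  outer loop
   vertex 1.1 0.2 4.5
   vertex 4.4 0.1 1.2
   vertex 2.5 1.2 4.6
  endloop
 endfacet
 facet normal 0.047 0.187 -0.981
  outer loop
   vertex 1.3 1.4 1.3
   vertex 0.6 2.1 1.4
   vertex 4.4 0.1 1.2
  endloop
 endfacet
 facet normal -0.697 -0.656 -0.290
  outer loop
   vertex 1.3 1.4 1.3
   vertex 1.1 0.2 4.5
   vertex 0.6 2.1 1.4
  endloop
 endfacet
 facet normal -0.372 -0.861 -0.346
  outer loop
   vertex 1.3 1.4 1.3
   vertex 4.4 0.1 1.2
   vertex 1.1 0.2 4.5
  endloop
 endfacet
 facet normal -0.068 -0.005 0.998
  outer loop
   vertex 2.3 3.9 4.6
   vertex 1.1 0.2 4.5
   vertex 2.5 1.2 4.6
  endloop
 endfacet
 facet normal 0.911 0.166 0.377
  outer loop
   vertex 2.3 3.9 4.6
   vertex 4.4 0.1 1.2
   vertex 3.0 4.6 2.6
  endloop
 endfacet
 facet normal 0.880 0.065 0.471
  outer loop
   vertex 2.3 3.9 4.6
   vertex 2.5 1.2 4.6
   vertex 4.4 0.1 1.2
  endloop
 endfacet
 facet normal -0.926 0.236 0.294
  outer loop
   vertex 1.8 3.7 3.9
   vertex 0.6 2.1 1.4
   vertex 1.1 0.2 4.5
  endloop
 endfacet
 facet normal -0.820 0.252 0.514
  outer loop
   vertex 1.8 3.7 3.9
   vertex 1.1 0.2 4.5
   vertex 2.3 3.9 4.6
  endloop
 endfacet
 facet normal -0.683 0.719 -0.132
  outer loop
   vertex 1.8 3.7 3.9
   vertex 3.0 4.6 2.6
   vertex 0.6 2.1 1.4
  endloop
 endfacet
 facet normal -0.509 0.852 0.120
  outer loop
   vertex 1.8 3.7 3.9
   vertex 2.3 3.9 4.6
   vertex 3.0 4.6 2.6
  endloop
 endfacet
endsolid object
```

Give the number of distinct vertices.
8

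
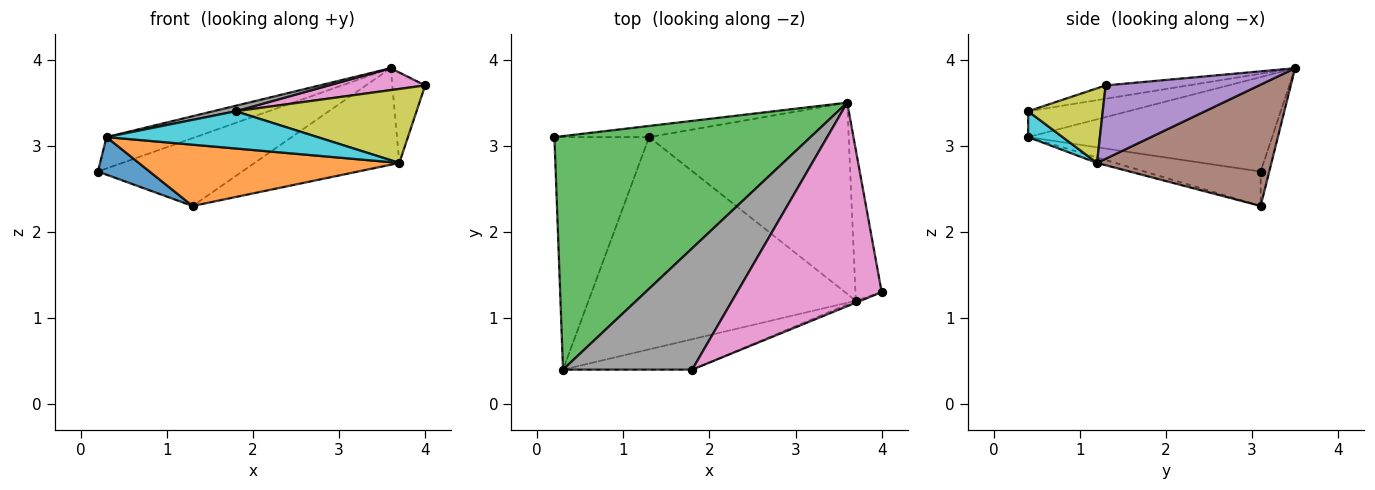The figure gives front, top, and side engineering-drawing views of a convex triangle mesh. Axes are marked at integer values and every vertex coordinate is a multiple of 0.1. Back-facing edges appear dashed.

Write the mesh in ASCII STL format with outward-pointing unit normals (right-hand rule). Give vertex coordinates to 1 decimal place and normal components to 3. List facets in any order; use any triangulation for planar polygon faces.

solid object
 facet normal -0.338 -0.150 -0.929
  outer loop
   vertex 1.3 3.1 2.3
   vertex 0.3 0.4 3.1
   vertex 0.2 3.1 2.7
  endloop
 endfacet
 facet normal -0.019 -0.277 -0.961
  outer loop
   vertex 3.7 1.2 2.8
   vertex 0.3 0.4 3.1
   vertex 1.3 3.1 2.3
  endloop
 endfacet
 facet normal -0.343 0.125 0.931
  outer loop
   vertex 3.6 3.5 3.9
   vertex 0.2 3.1 2.7
   vertex 0.3 0.4 3.1
  endloop
 endfacet
 facet normal -0.059 0.985 -0.162
  outer loop
   vertex 3.6 3.5 3.9
   vertex 1.3 3.1 2.3
   vertex 0.2 3.1 2.7
  endloop
 endfacet
 facet normal 0.923 0.198 -0.330
  outer loop
   vertex 3.6 3.5 3.9
   vertex 4.0 1.3 3.7
   vertex 3.7 1.2 2.8
  endloop
 endfacet
 facet normal 0.477 0.396 -0.785
  outer loop
   vertex 3.6 3.5 3.9
   vertex 3.7 1.2 2.8
   vertex 1.3 3.1 2.3
  endloop
 endfacet
 facet normal -0.091 -0.107 0.990
  outer loop
   vertex 1.8 0.4 3.4
   vertex 4.0 1.3 3.7
   vertex 3.6 3.5 3.9
  endloop
 endfacet
 facet normal -0.196 -0.044 0.980
  outer loop
   vertex 1.8 0.4 3.4
   vertex 3.6 3.5 3.9
   vertex 0.3 0.4 3.1
  endloop
 endfacet
 facet normal 0.381 -0.924 -0.024
  outer loop
   vertex 1.8 0.4 3.4
   vertex 3.7 1.2 2.8
   vertex 4.0 1.3 3.7
  endloop
 endfacet
 facet normal 0.125 -0.769 -0.627
  outer loop
   vertex 1.8 0.4 3.4
   vertex 0.3 0.4 3.1
   vertex 3.7 1.2 2.8
  endloop
 endfacet
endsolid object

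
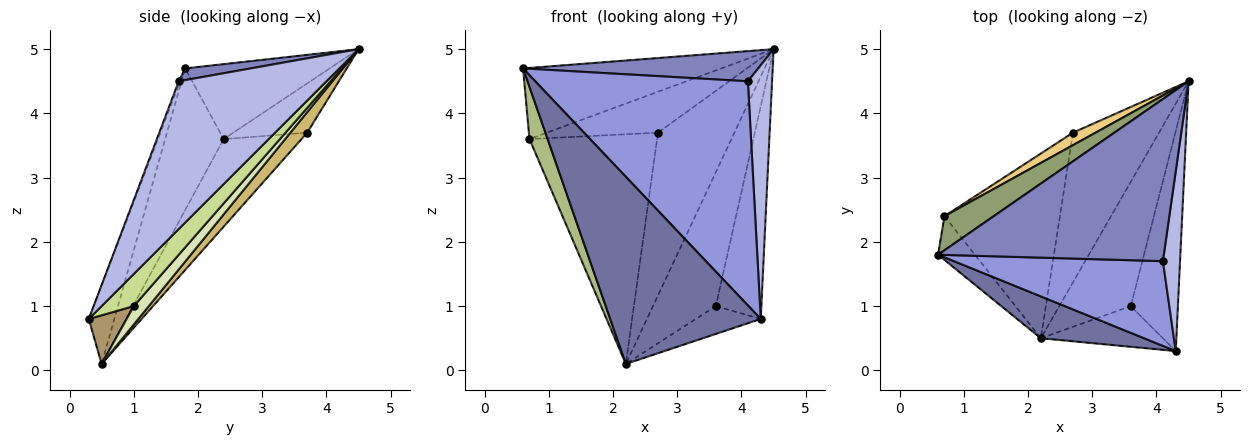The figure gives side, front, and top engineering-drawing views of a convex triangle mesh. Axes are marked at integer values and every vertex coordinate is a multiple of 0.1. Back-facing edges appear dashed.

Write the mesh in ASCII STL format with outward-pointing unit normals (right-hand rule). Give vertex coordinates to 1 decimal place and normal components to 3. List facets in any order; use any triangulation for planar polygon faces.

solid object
 facet normal -0.163 -0.963 0.215
  outer loop
   vertex 2.2 0.5 0.1
   vertex 4.3 0.3 0.8
   vertex 0.6 1.8 4.7
  endloop
 endfacet
 facet normal 0.051 -0.183 0.982
  outer loop
   vertex 4.1 1.7 4.5
   vertex 4.5 4.5 5.0
   vertex 0.6 1.8 4.7
  endloop
 endfacet
 facet normal -0.007 -0.935 0.354
  outer loop
   vertex 4.1 1.7 4.5
   vertex 0.6 1.8 4.7
   vertex 4.3 0.3 0.8
  endloop
 endfacet
 facet normal 0.980 -0.160 0.114
  outer loop
   vertex 4.1 1.7 4.5
   vertex 4.3 0.3 0.8
   vertex 4.5 4.5 5.0
  endloop
 endfacet
 facet normal -0.549 0.754 0.361
  outer loop
   vertex 0.7 2.4 3.6
   vertex 0.6 1.8 4.7
   vertex 4.5 4.5 5.0
  endloop
 endfacet
 facet normal -0.927 -0.288 -0.241
  outer loop
   vertex 0.7 2.4 3.6
   vertex 2.2 0.5 0.1
   vertex 0.6 1.8 4.7
  endloop
 endfacet
 facet normal 0.440 0.624 -0.645
  outer loop
   vertex 3.6 1.0 1.0
   vertex 4.5 4.5 5.0
   vertex 4.3 0.3 0.8
  endloop
 endfacet
 facet normal 0.173 0.722 -0.670
  outer loop
   vertex 3.6 1.0 1.0
   vertex 2.2 0.5 0.1
   vertex 4.5 4.5 5.0
  endloop
 endfacet
 facet normal 0.312 0.536 -0.784
  outer loop
   vertex 3.6 1.0 1.0
   vertex 4.3 0.3 0.8
   vertex 2.2 0.5 0.1
  endloop
 endfacet
 facet normal 0.160 0.727 -0.668
  outer loop
   vertex 2.7 3.7 3.7
   vertex 4.5 4.5 5.0
   vertex 2.2 0.5 0.1
  endloop
 endfacet
 facet normal -0.537 0.807 0.247
  outer loop
   vertex 2.7 3.7 3.7
   vertex 0.7 2.4 3.6
   vertex 4.5 4.5 5.0
  endloop
 endfacet
 facet normal -0.429 0.704 -0.566
  outer loop
   vertex 2.7 3.7 3.7
   vertex 2.2 0.5 0.1
   vertex 0.7 2.4 3.6
  endloop
 endfacet
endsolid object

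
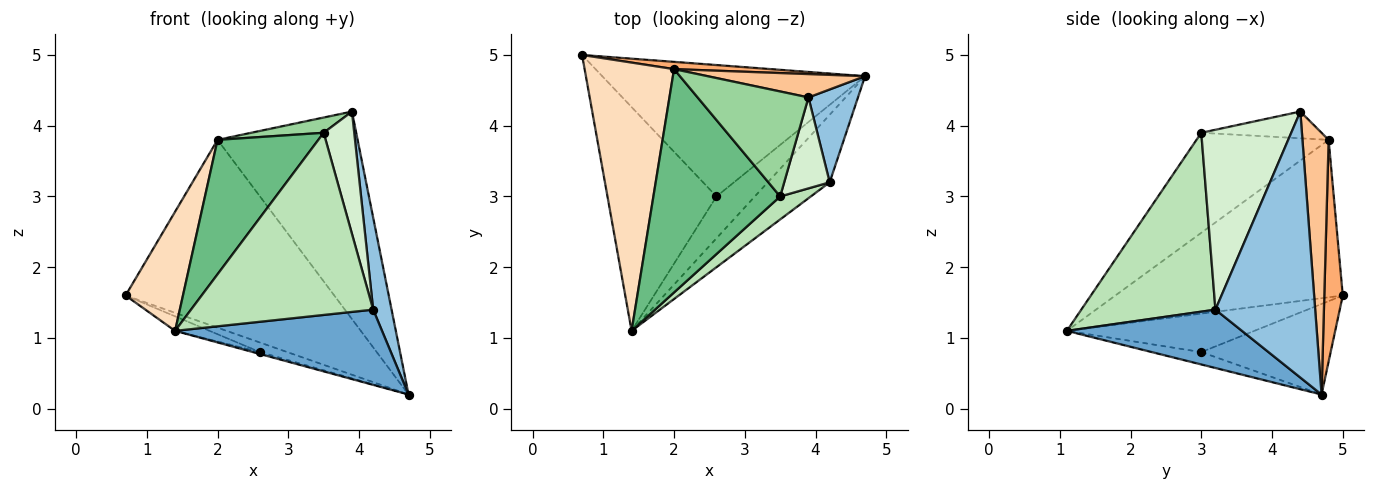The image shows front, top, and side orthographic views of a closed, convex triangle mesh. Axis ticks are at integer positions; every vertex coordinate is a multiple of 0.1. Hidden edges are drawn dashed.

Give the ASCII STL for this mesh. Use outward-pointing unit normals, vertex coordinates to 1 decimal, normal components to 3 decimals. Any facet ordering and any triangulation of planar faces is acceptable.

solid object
 facet normal 0.533 -0.630 -0.565
  outer loop
   vertex 4.2 3.2 1.4
   vertex 1.4 1.1 1.1
   vertex 4.7 4.7 0.2
  endloop
 endfacet
 facet normal 0.967 -0.178 0.180
  outer loop
   vertex 4.2 3.2 1.4
   vertex 4.7 4.7 0.2
   vertex 3.9 4.4 4.2
  endloop
 endfacet
 facet normal -0.325 0.069 -0.943
  outer loop
   vertex 2.6 3.0 0.8
   vertex 0.7 5.0 1.6
   vertex 4.7 4.7 0.2
  endloop
 endfacet
 facet normal -0.332 0.061 -0.941
  outer loop
   vertex 2.6 3.0 0.8
   vertex 1.4 1.1 1.1
   vertex 0.7 5.0 1.6
  endloop
 endfacet
 facet normal -0.307 0.044 -0.951
  outer loop
   vertex 2.6 3.0 0.8
   vertex 4.7 4.7 0.2
   vertex 1.4 1.1 1.1
  endloop
 endfacet
 facet normal 0.088 0.995 0.038
  outer loop
   vertex 2.0 4.8 3.8
   vertex 4.7 4.7 0.2
   vertex 0.7 5.0 1.6
  endloop
 endfacet
 facet normal 0.183 0.977 0.110
  outer loop
   vertex 2.0 4.8 3.8
   vertex 3.9 4.4 4.2
   vertex 4.7 4.7 0.2
  endloop
 endfacet
 facet normal -0.849 -0.214 0.482
  outer loop
   vertex 2.0 4.8 3.8
   vertex 0.7 5.0 1.6
   vertex 1.4 1.1 1.1
  endloop
 endfacet
 facet normal -0.560 -0.427 0.710
  outer loop
   vertex 3.5 3.0 3.9
   vertex 2.0 4.8 3.8
   vertex 1.4 1.1 1.1
  endloop
 endfacet
 facet normal -0.232 -0.140 0.963
  outer loop
   vertex 3.5 3.0 3.9
   vertex 3.9 4.4 4.2
   vertex 2.0 4.8 3.8
  endloop
 endfacet
 facet normal 0.590 -0.801 0.101
  outer loop
   vertex 3.5 3.0 3.9
   vertex 1.4 1.1 1.1
   vertex 4.2 3.2 1.4
  endloop
 endfacet
 facet normal 0.921 -0.313 0.233
  outer loop
   vertex 3.5 3.0 3.9
   vertex 4.2 3.2 1.4
   vertex 3.9 4.4 4.2
  endloop
 endfacet
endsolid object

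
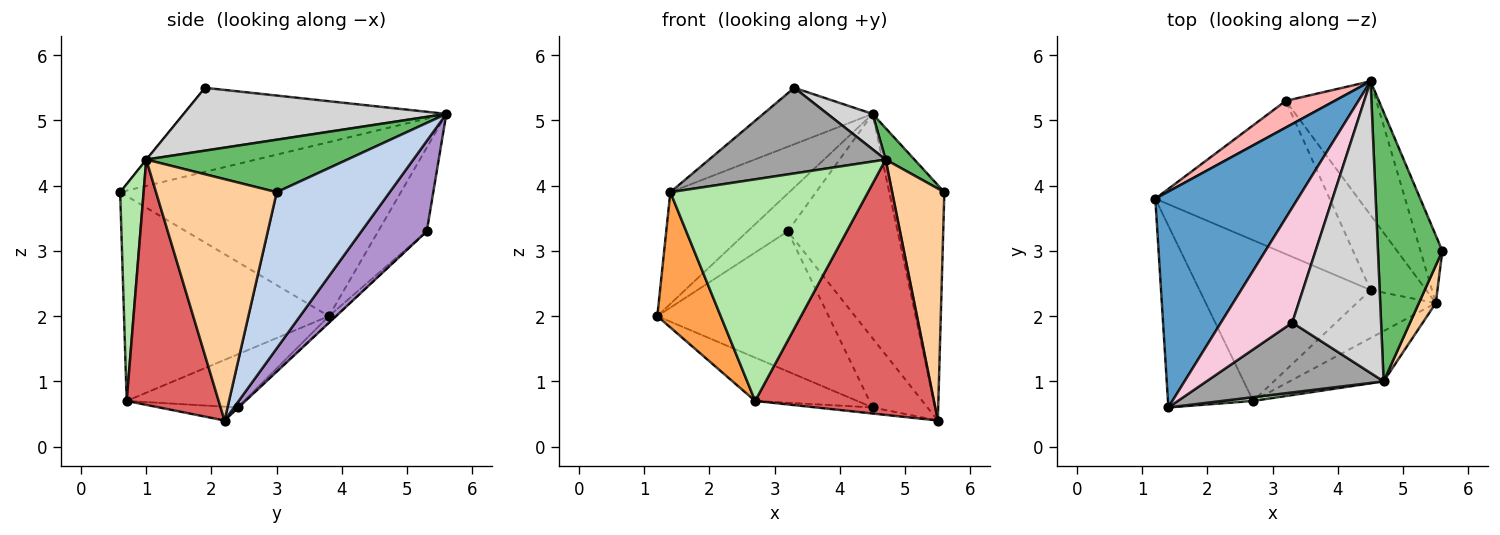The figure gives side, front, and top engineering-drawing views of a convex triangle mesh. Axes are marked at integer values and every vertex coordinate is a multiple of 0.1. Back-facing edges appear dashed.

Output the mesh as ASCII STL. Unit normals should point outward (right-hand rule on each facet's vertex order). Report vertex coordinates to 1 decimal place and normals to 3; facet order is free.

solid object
 facet normal -0.735 0.311 0.602
  outer loop
   vertex 4.5 5.6 5.1
   vertex 1.2 3.8 2.0
   vertex 1.4 0.6 3.9
  endloop
 endfacet
 facet normal 0.892 0.435 -0.125
  outer loop
   vertex 4.5 5.6 5.1
   vertex 5.6 3.0 3.9
   vertex 5.5 2.2 0.4
  endloop
 endfacet
 facet normal -0.888 -0.275 -0.369
  outer loop
   vertex 2.7 0.7 0.7
   vertex 1.4 0.6 3.9
   vertex 1.2 3.8 2.0
  endloop
 endfacet
 facet normal 0.916 -0.396 0.064
  outer loop
   vertex 4.7 1.0 4.4
   vertex 5.5 2.2 0.4
   vertex 5.6 3.0 3.9
  endloop
 endfacet
 facet normal 0.629 -0.090 0.772
  outer loop
   vertex 4.7 1.0 4.4
   vertex 5.6 3.0 3.9
   vertex 4.5 5.6 5.1
  endloop
 endfacet
 facet normal 0.118 -0.993 0.017
  outer loop
   vertex 4.7 1.0 4.4
   vertex 1.4 0.6 3.9
   vertex 2.7 0.7 0.7
  endloop
 endfacet
 facet normal 0.451 -0.876 -0.173
  outer loop
   vertex 4.7 1.0 4.4
   vertex 2.7 0.7 0.7
   vertex 5.5 2.2 0.4
  endloop
 endfacet
 facet normal -0.703 0.581 0.411
  outer loop
   vertex 3.2 5.3 3.3
   vertex 1.2 3.8 2.0
   vertex 4.5 5.6 5.1
  endloop
 endfacet
 facet normal 0.455 0.765 -0.456
  outer loop
   vertex 3.2 5.3 3.3
   vertex 4.5 5.6 5.1
   vertex 5.5 2.2 0.4
  endloop
 endfacet
 facet normal -0.287 0.249 -0.925
  outer loop
   vertex 4.5 2.4 0.6
   vertex 2.7 0.7 0.7
   vertex 1.2 3.8 2.0
  endloop
 endfacet
 facet normal -0.171 0.123 -0.978
  outer loop
   vertex 4.5 2.4 0.6
   vertex 5.5 2.2 0.4
   vertex 2.7 0.7 0.7
  endloop
 endfacet
 facet normal -0.027 0.675 -0.738
  outer loop
   vertex 4.5 2.4 0.6
   vertex 1.2 3.8 2.0
   vertex 3.2 5.3 3.3
  endloop
 endfacet
 facet normal -0.011 0.679 -0.734
  outer loop
   vertex 4.5 2.4 0.6
   vertex 3.2 5.3 3.3
   vertex 5.5 2.2 0.4
  endloop
 endfacet
 facet normal -0.727 0.302 0.617
  outer loop
   vertex 3.3 1.9 5.5
   vertex 4.5 5.6 5.1
   vertex 1.4 0.6 3.9
  endloop
 endfacet
 facet normal -0.002 -0.775 0.632
  outer loop
   vertex 3.3 1.9 5.5
   vertex 1.4 0.6 3.9
   vertex 4.7 1.0 4.4
  endloop
 endfacet
 facet normal 0.575 -0.099 0.812
  outer loop
   vertex 3.3 1.9 5.5
   vertex 4.7 1.0 4.4
   vertex 4.5 5.6 5.1
  endloop
 endfacet
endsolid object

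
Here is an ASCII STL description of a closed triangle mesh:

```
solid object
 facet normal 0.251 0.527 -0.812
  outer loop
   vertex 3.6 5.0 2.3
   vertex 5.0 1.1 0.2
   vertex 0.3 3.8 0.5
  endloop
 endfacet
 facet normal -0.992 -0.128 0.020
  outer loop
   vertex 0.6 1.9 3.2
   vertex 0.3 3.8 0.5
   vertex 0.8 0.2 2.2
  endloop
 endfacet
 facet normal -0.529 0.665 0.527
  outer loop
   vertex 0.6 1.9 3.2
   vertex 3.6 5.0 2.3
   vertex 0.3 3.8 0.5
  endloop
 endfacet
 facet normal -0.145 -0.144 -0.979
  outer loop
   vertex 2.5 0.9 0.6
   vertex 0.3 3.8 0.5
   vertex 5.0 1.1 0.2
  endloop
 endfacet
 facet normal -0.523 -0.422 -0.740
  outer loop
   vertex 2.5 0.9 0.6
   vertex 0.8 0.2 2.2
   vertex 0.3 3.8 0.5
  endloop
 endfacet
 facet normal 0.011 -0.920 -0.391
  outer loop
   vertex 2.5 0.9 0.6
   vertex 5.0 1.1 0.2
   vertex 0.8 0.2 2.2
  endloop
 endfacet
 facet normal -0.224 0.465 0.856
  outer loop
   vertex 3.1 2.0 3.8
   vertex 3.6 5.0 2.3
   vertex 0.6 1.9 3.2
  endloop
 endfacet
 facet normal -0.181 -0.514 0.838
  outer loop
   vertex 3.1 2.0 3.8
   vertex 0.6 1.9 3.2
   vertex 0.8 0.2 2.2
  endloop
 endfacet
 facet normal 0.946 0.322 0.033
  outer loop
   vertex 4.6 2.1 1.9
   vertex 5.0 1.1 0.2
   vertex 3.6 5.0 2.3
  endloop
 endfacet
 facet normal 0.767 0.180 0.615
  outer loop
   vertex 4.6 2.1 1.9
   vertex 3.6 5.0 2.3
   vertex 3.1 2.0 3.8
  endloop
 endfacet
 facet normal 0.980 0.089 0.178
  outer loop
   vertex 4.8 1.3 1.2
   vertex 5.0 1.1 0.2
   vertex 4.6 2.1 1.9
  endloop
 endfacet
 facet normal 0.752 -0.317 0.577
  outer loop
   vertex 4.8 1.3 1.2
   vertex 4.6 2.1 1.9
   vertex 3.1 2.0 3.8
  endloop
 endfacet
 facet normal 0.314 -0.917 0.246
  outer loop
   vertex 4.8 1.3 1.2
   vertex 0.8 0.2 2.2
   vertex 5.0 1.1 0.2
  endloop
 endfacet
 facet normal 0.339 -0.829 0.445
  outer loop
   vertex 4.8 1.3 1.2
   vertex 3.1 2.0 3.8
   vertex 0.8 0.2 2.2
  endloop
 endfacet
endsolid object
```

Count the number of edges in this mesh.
21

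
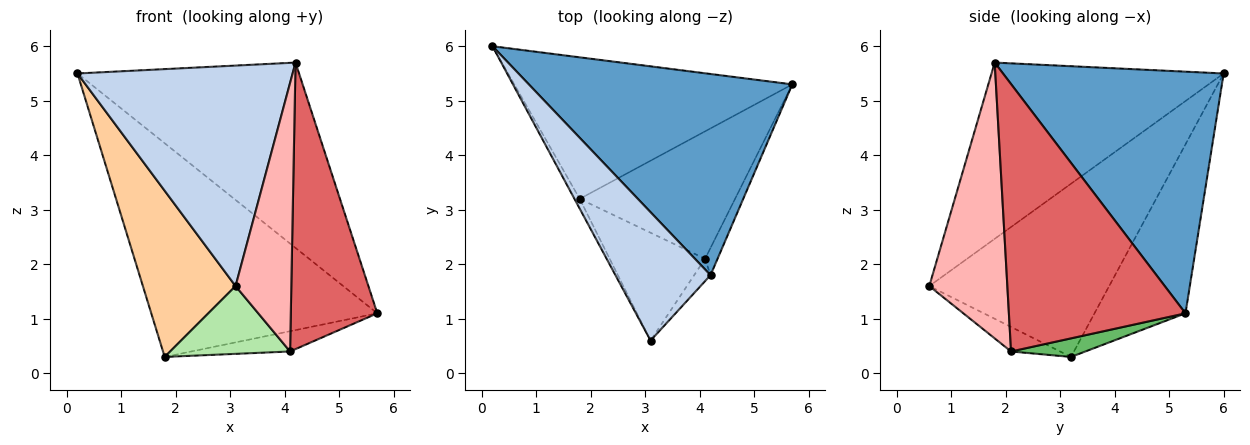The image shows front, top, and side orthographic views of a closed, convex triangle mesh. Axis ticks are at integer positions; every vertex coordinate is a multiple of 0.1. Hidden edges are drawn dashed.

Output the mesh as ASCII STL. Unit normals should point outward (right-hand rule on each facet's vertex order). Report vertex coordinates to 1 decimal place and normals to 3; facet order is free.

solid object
 facet normal 0.559 0.562 0.610
  outer loop
   vertex 4.2 1.8 5.7
   vertex 5.7 5.3 1.1
   vertex 0.2 6.0 5.5
  endloop
 endfacet
 facet normal -0.682 -0.632 0.368
  outer loop
   vertex 4.2 1.8 5.7
   vertex 0.2 6.0 5.5
   vertex 3.1 0.6 1.6
  endloop
 endfacet
 facet normal -0.318 0.790 -0.523
  outer loop
   vertex 1.8 3.2 0.3
   vertex 0.2 6.0 5.5
   vertex 5.7 5.3 1.1
  endloop
 endfacet
 facet normal -0.889 -0.458 -0.027
  outer loop
   vertex 1.8 3.2 0.3
   vertex 3.1 0.6 1.6
   vertex 0.2 6.0 5.5
  endloop
 endfacet
 facet normal 0.117 0.156 -0.981
  outer loop
   vertex 4.1 2.1 0.4
   vertex 1.8 3.2 0.3
   vertex 5.7 5.3 1.1
  endloop
 endfacet
 facet normal -0.213 -0.520 -0.827
  outer loop
   vertex 4.1 2.1 0.4
   vertex 3.1 0.6 1.6
   vertex 1.8 3.2 0.3
  endloop
 endfacet
 facet normal 0.897 -0.439 -0.042
  outer loop
   vertex 4.1 2.1 0.4
   vertex 5.7 5.3 1.1
   vertex 4.2 1.8 5.7
  endloop
 endfacet
 facet normal 0.813 -0.580 -0.048
  outer loop
   vertex 4.1 2.1 0.4
   vertex 4.2 1.8 5.7
   vertex 3.1 0.6 1.6
  endloop
 endfacet
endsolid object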